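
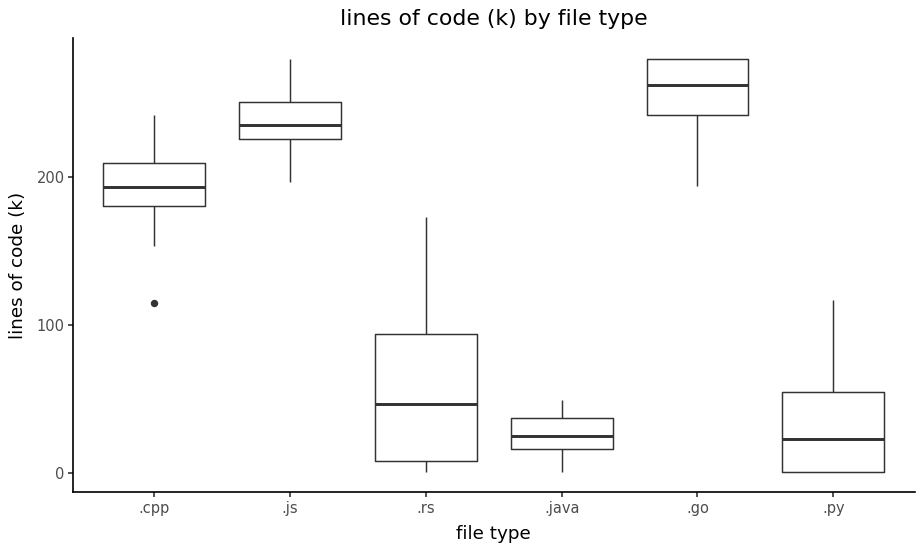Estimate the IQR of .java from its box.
Q3 ≈ 40, Q1 ≈ 20; IQR ≈ 20.

≈ 20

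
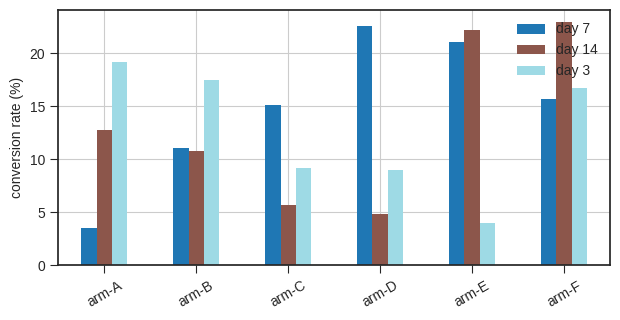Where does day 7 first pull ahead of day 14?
arm-A: day 7 ≈ 4 vs day 14 ≈ 12 (not yet); arm-B: day 7 ≈ 12 vs day 14 ≈ 10 (first crossover).

arm-B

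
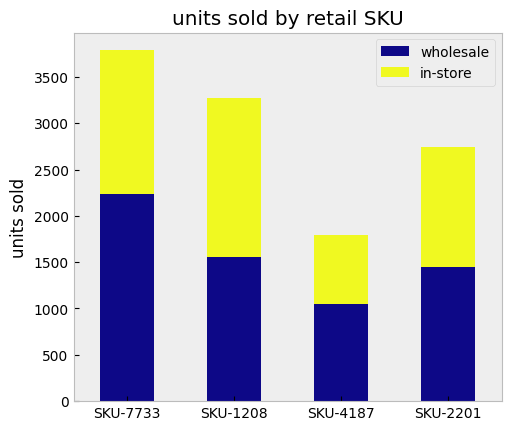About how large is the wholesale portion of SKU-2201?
≈ 1500

wholesale top ≈ 1500, bottom ≈ 0; segment ≈ 1500.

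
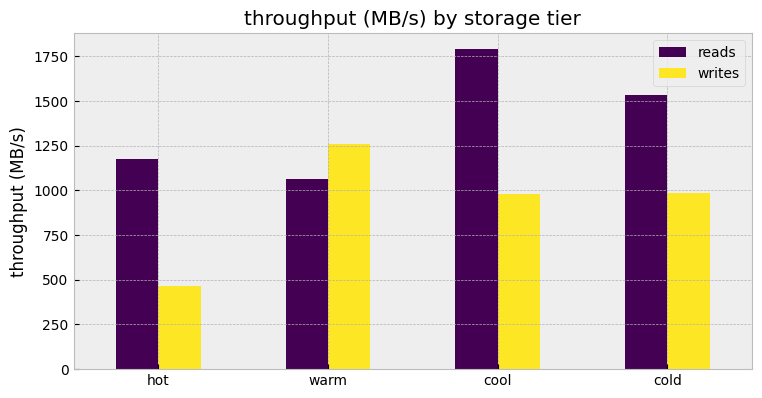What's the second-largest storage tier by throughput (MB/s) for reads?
cold

Top 3 for reads: cool ≈ 1800, cold ≈ 1600, hot ≈ 1200.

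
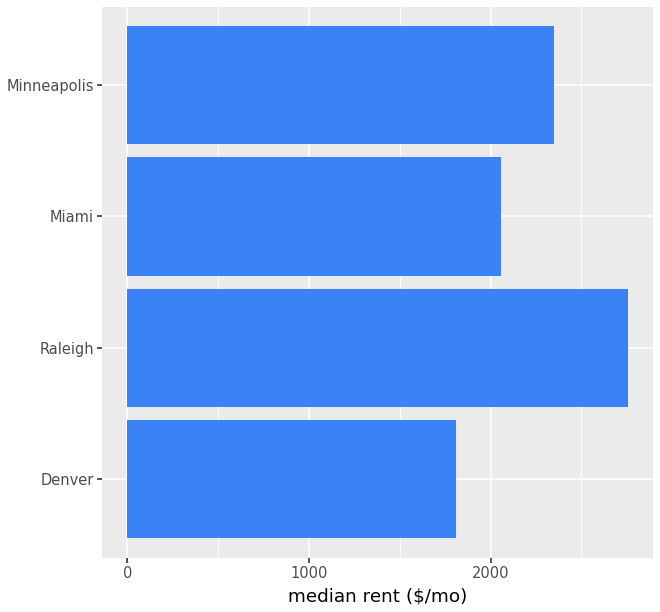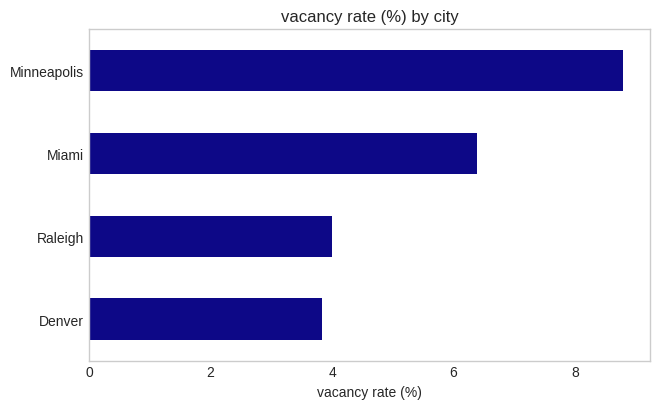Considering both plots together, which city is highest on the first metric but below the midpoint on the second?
Chart 2 median vacancy rate (%) ≈ 5; below-median cities: Denver, Raleigh. Among those, Raleigh has the highest median rent ($/mo) (≈ 3000).

Raleigh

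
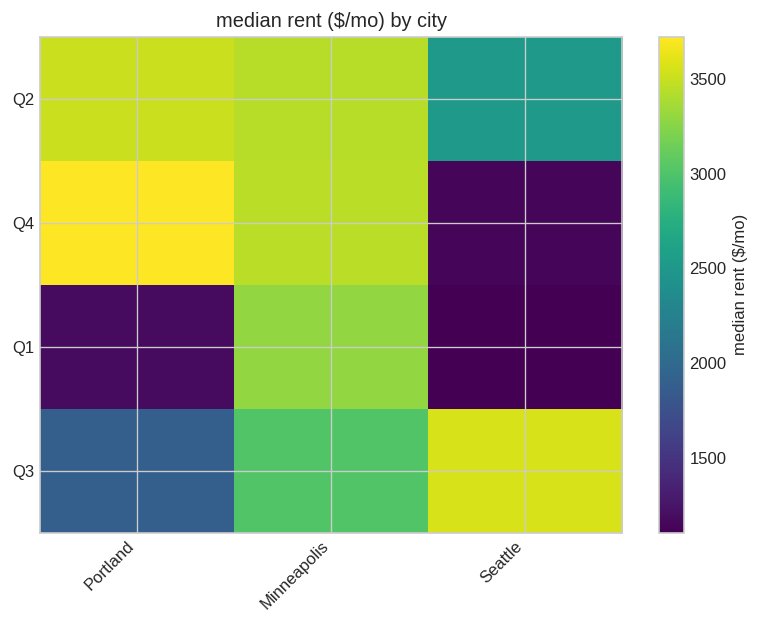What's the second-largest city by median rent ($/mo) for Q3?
Top 3 for Q3: Seattle ≈ 3500, Minneapolis ≈ 3000, Portland ≈ 2000.

Minneapolis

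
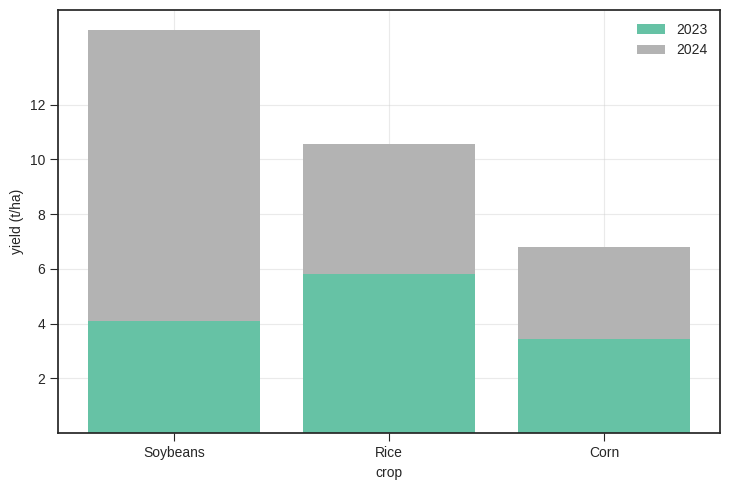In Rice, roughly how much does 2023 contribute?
≈ 6

2023 top ≈ 6, bottom ≈ 0; segment ≈ 6.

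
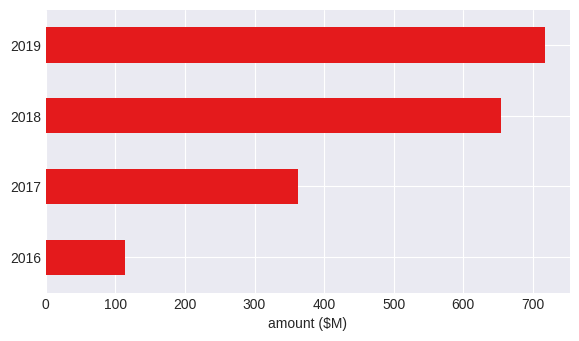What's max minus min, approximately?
Max 2019 ≈ 700, min 2016 ≈ 100; range ≈ 600.

≈ 600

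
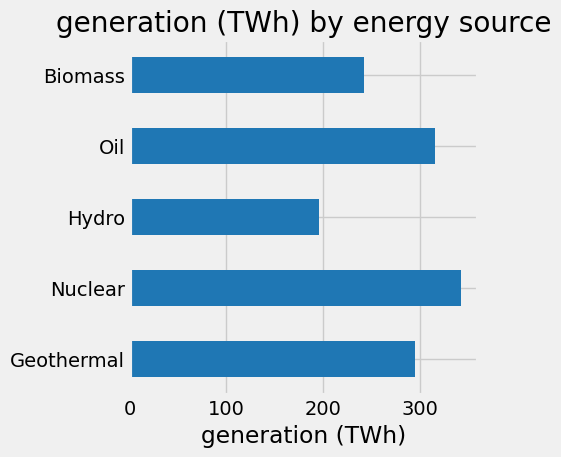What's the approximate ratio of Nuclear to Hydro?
Nuclear ≈ 350, Hydro ≈ 200; 350/200 ≈ 1.75.

≈ 1.75×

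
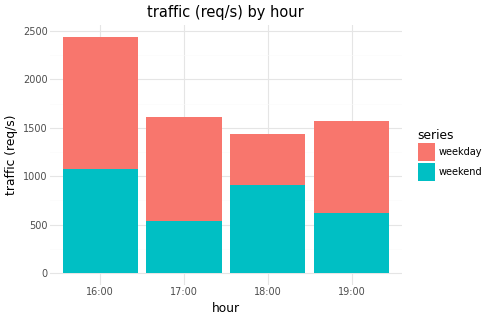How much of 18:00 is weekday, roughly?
≈ 500

weekday top ≈ 1500, bottom ≈ 1000; segment ≈ 500.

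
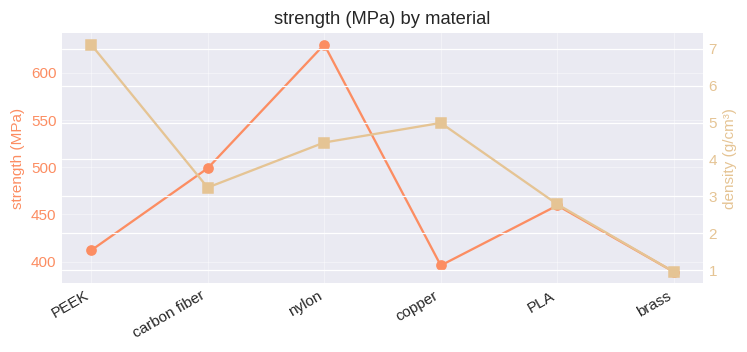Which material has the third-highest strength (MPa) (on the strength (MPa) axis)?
Top 4 (on the strength (MPa) axis): nylon ≈ 625, carbon fiber ≈ 500, PLA ≈ 450, PEEK ≈ 400.

PLA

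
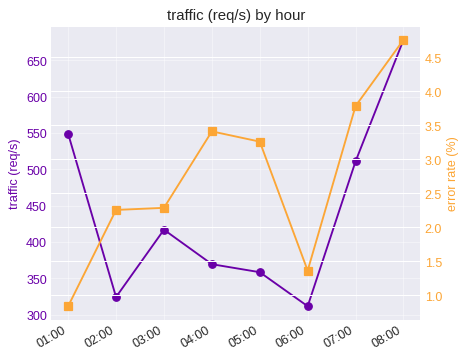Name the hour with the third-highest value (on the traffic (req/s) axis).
Top 4 (on the traffic (req/s) axis): 08:00 ≈ 700, 01:00 ≈ 550, 07:00 ≈ 500, 03:00 ≈ 400.

07:00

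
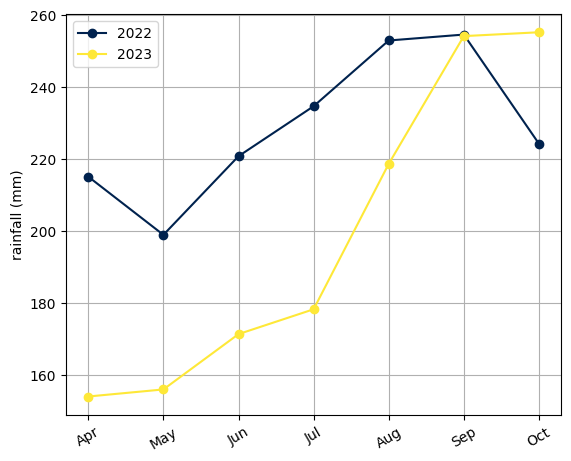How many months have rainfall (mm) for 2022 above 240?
2

Above 240: Aug, Sep.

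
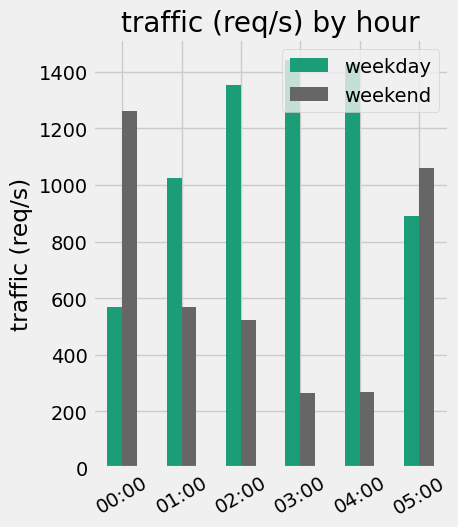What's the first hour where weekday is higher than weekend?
01:00

00:00: weekday ≈ 600 vs weekend ≈ 1200 (not yet); 01:00: weekday ≈ 1000 vs weekend ≈ 600 (first crossover).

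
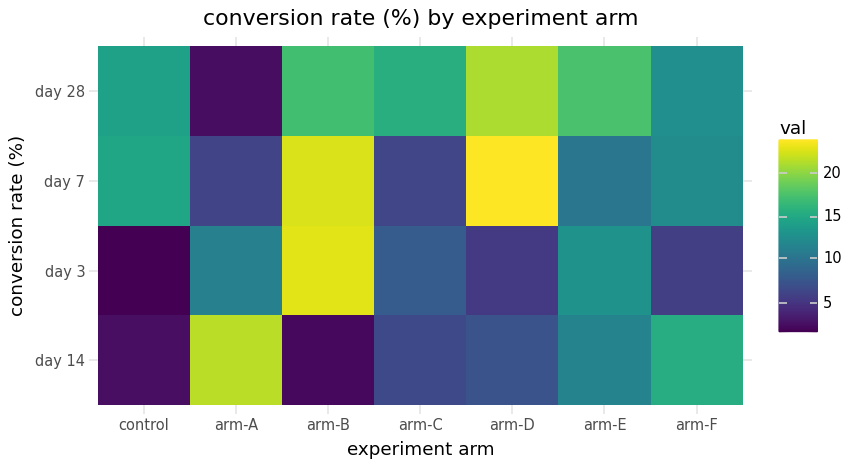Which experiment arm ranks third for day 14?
Top 4 for day 14: arm-A ≈ 22, arm-F ≈ 16, arm-E ≈ 12, arm-D ≈ 8.

arm-E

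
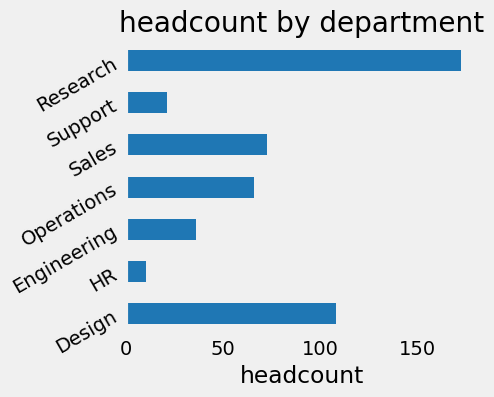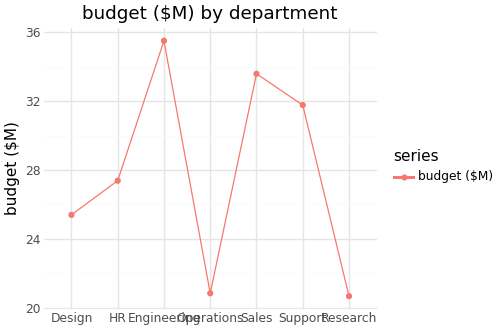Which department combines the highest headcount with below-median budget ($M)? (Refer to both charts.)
Chart 2 median budget ($M) ≈ 25; below-median departments: Design, Operations, Research. Among those, Research has the highest headcount (≈ 180).

Research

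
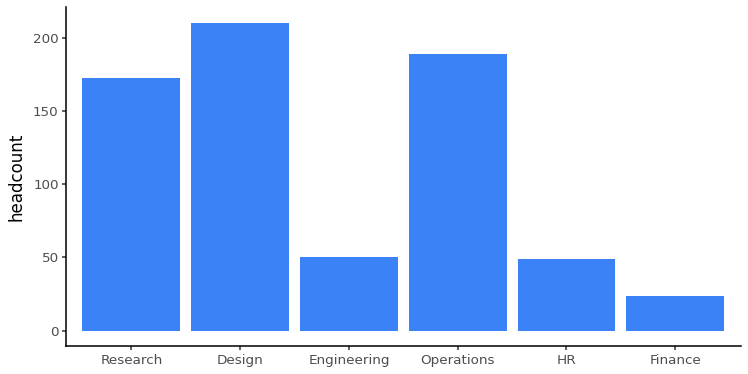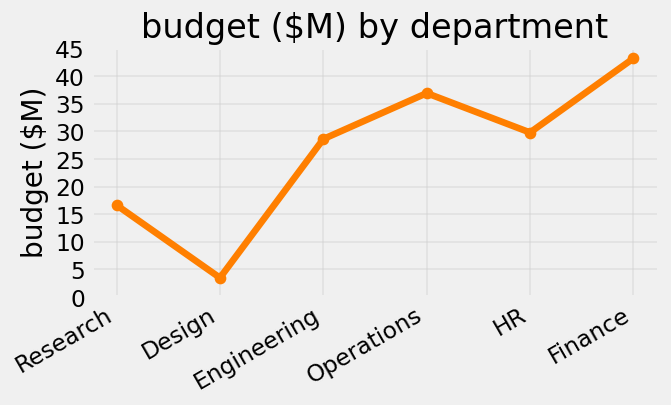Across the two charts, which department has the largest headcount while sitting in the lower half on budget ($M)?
Chart 2 median budget ($M) ≈ 30; below-median departments: Research, Design, Engineering. Among those, Design has the highest headcount (≈ 220).

Design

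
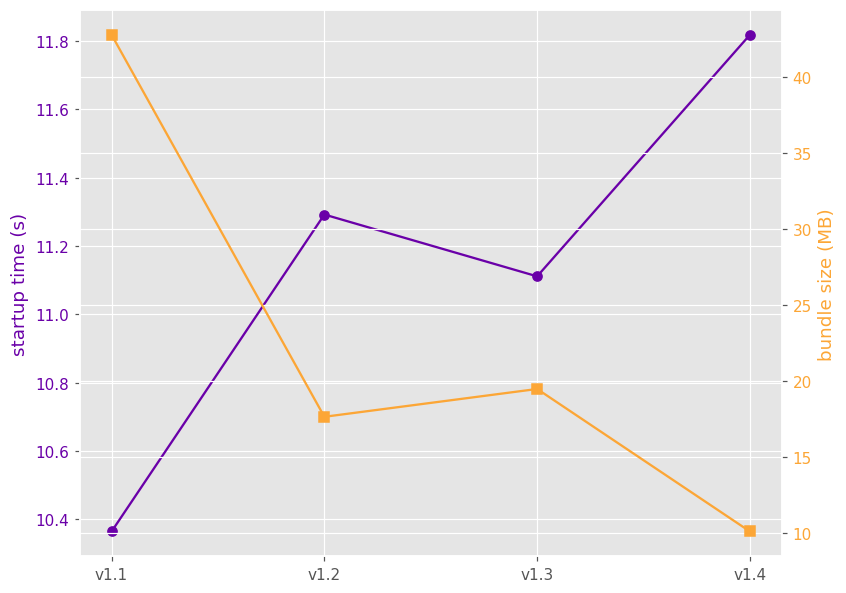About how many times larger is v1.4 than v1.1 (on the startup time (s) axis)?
v1.4 ≈ 11.8, v1.1 ≈ 10.4; 11.8/10.4 ≈ 1.13.

≈ 1.13×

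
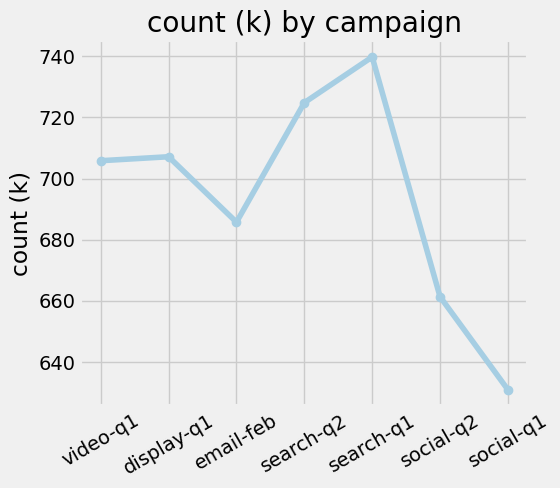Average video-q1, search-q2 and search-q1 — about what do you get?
(710 + 720 + 740) / 3 ≈ 723.

≈ 723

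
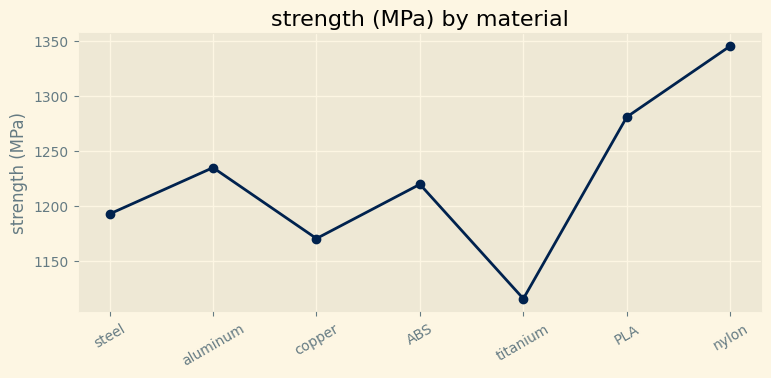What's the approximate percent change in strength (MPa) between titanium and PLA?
titanium ≈ 1120, PLA ≈ 1280; (1280 − 1120) / 1120 ≈ +14.3%.

≈ +14.3%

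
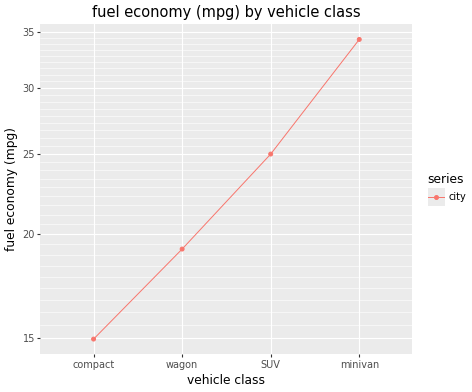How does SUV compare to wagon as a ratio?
≈ 1.2×

SUV ≈ 24, wagon ≈ 20; 24/20 ≈ 1.2.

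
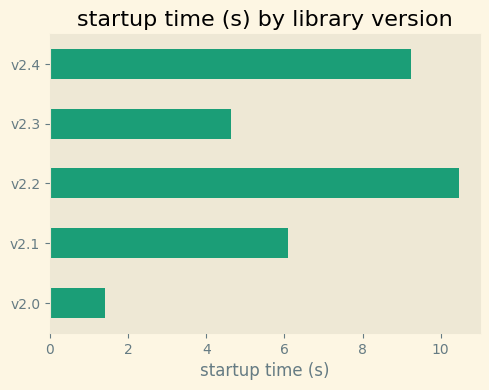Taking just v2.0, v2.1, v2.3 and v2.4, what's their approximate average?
≈ 5

(1 + 6 + 5 + 9) / 4 ≈ 5.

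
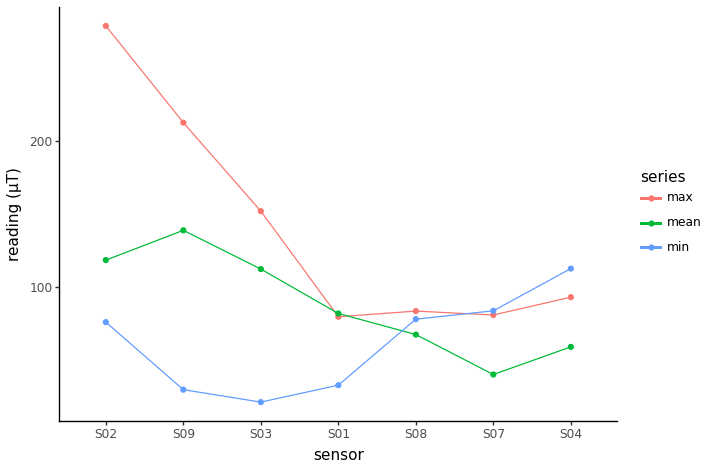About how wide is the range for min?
≈ 100

Max S04 ≈ 125, min S03 ≈ 25; range ≈ 100.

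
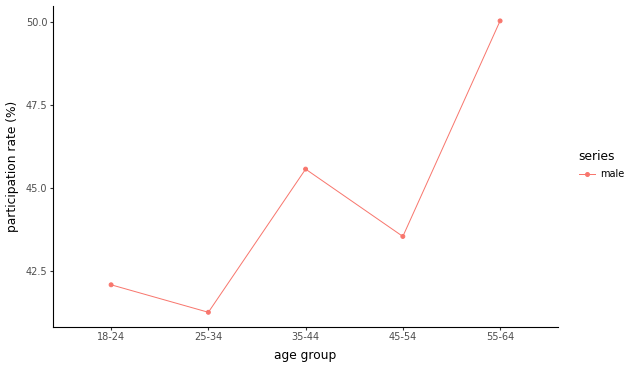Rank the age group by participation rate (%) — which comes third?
Top 4: 55-64 ≈ 50, 35-44 ≈ 46, 45-54 ≈ 44, 18-24 ≈ 42.

45-54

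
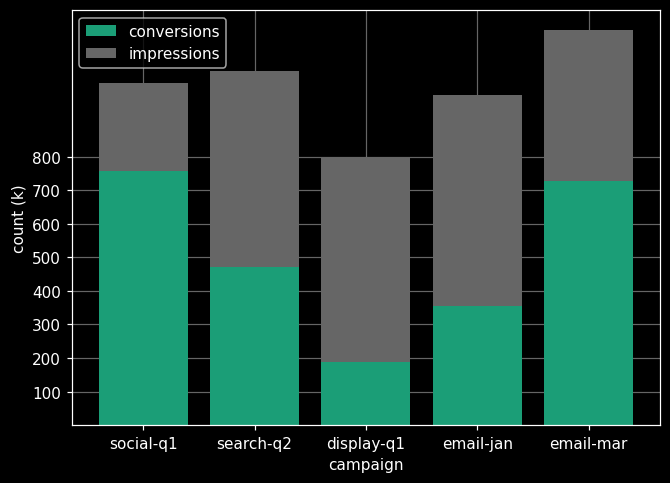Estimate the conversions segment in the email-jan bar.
≈ 400

conversions top ≈ 400, bottom ≈ 0; segment ≈ 400.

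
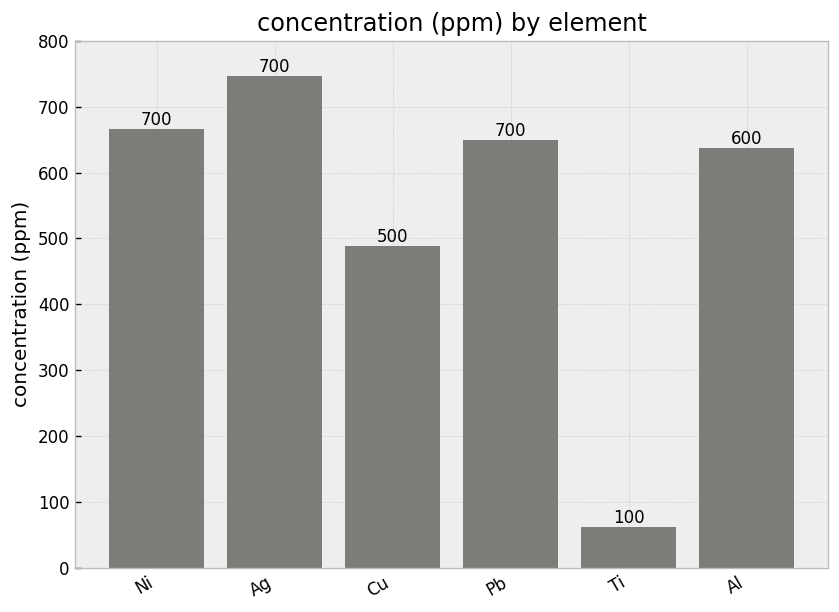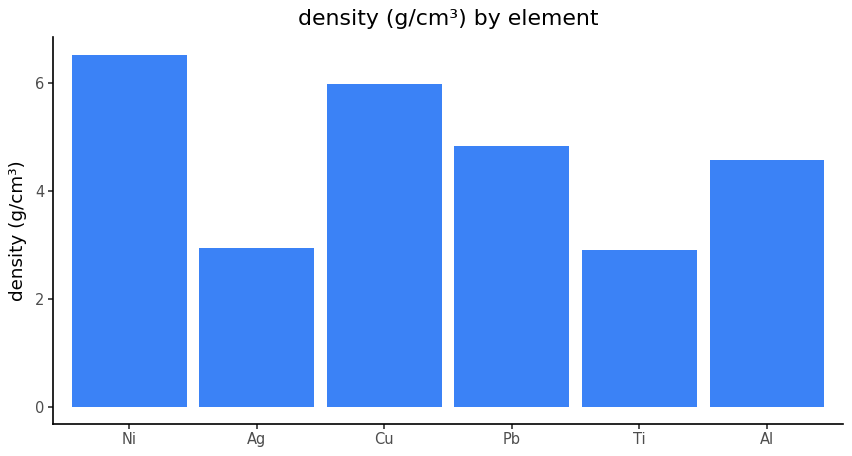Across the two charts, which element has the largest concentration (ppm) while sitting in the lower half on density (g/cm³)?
Ag

Chart 2 median density (g/cm³) ≈ 5; below-median elements: Ag, Ti, Al. Among those, Ag has the highest concentration (ppm) (≈ 700).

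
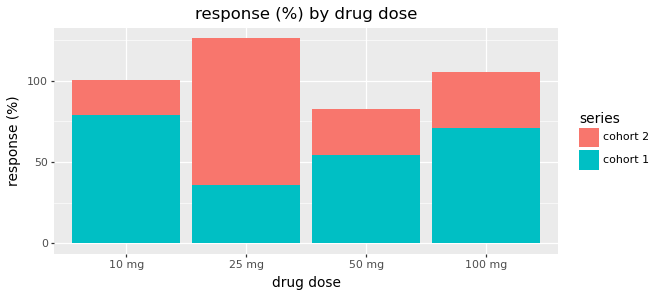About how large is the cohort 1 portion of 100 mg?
≈ 80

cohort 1 top ≈ 80, bottom ≈ 0; segment ≈ 80.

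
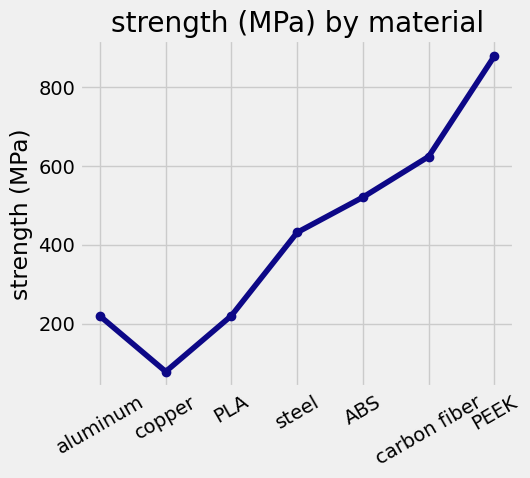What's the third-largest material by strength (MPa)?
Top 4: PEEK ≈ 900, carbon fiber ≈ 600, ABS ≈ 500, steel ≈ 400.

ABS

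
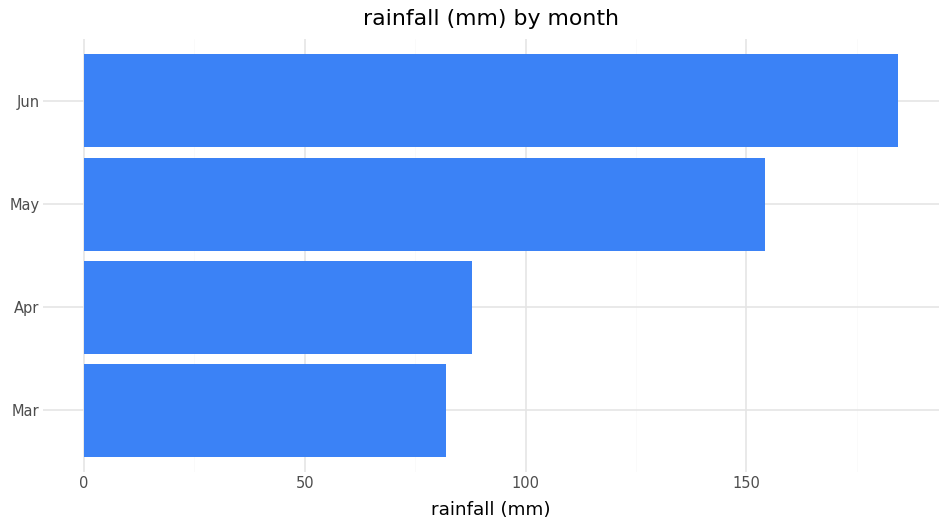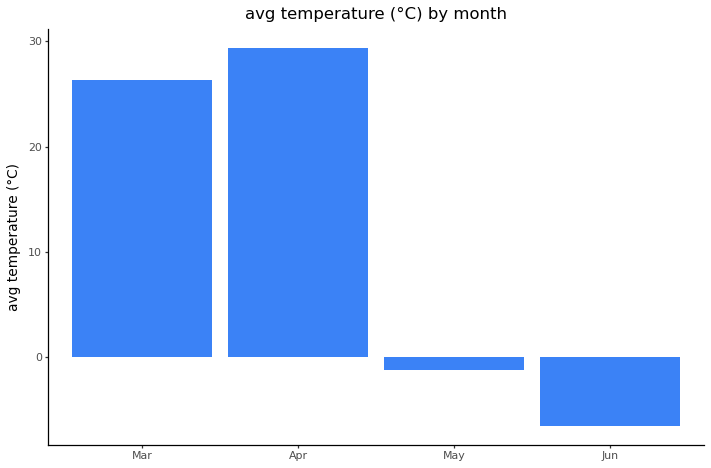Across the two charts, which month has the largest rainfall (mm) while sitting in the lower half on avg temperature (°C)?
Chart 2 median avg temperature (°C) ≈ 15; below-median months: May, Jun. Among those, Jun has the highest rainfall (mm) (≈ 180).

Jun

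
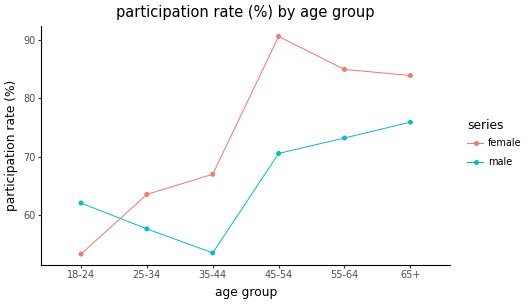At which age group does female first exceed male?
25-34

18-24: female ≈ 55 vs male ≈ 60 (not yet); 25-34: female ≈ 65 vs male ≈ 60 (first crossover).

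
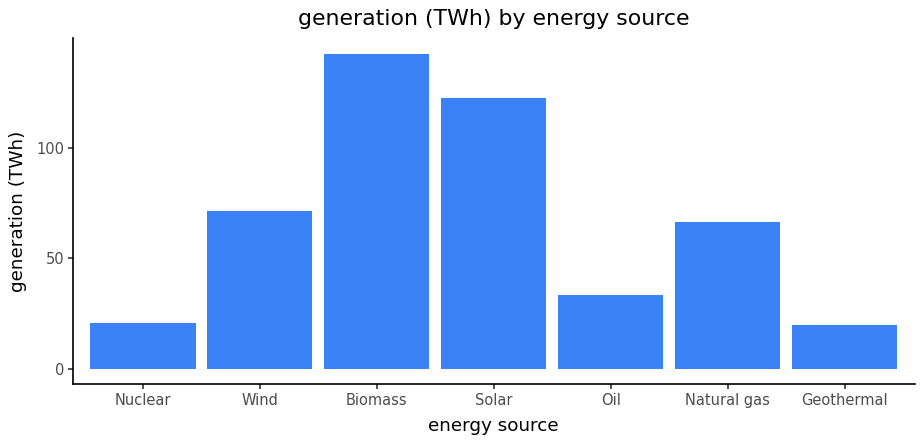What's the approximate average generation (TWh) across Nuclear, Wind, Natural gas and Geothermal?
(20 + 80 + 60 + 20) / 4 ≈ 45.

≈ 45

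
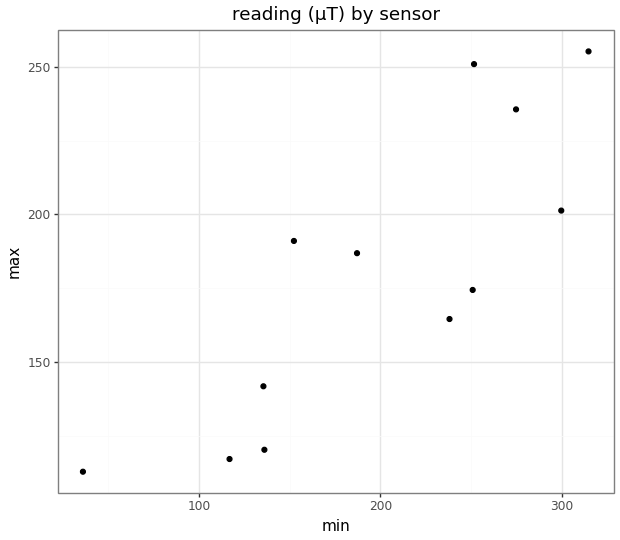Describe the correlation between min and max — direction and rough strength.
positive, strong

Points are positively correlated; strong (|r| ≈ 0.8).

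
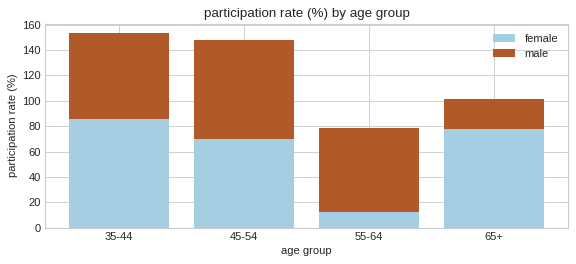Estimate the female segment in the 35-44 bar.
female top ≈ 80, bottom ≈ 0; segment ≈ 80.

≈ 80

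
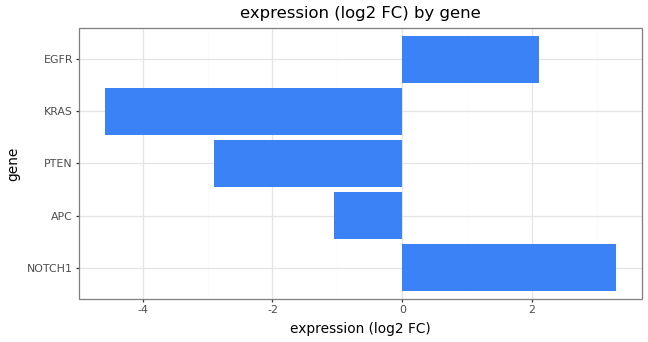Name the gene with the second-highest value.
EGFR

Top 3: NOTCH1 ≈ 3, EGFR ≈ 2, APC ≈ -1.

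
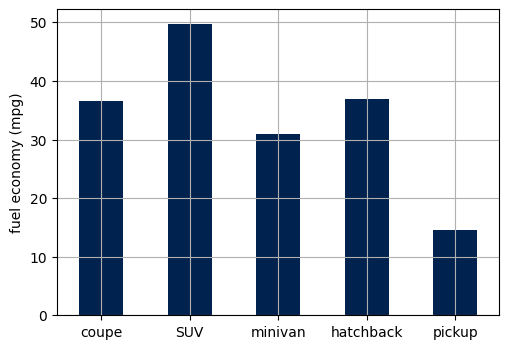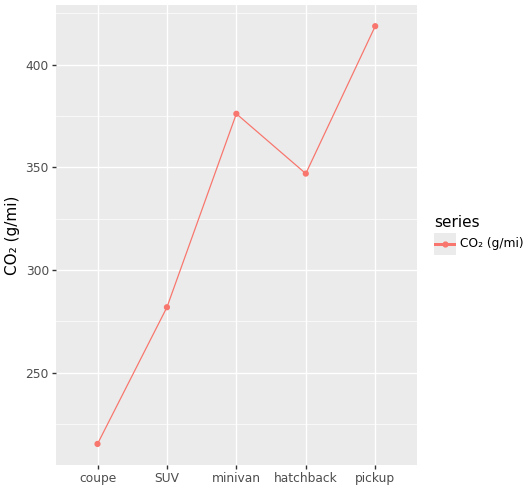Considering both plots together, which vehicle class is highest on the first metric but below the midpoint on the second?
Chart 2 median CO₂ (g/mi) ≈ 350; below-median vehicle classes: coupe, SUV. Among those, SUV has the highest fuel economy (mpg) (≈ 50).

SUV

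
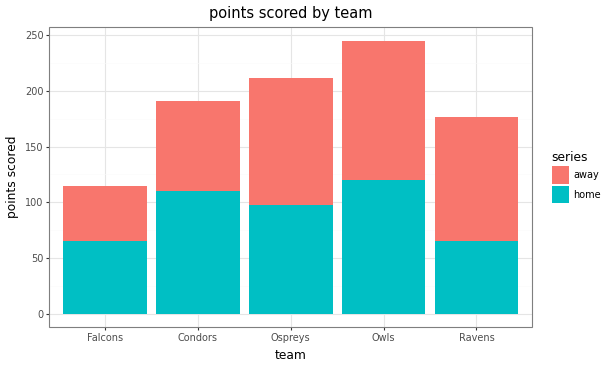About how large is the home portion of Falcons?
home top ≈ 75, bottom ≈ 0; segment ≈ 75.

≈ 75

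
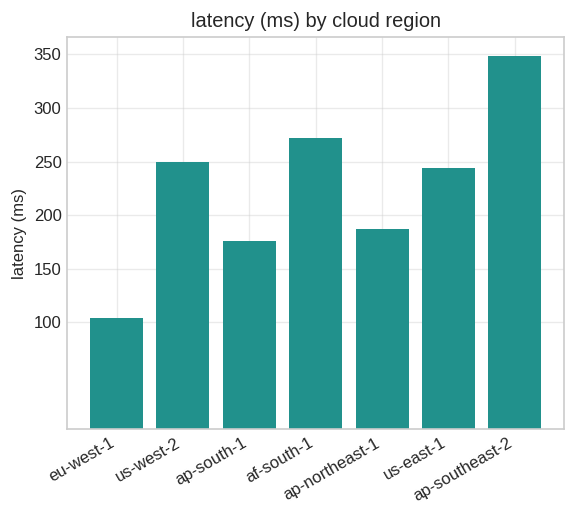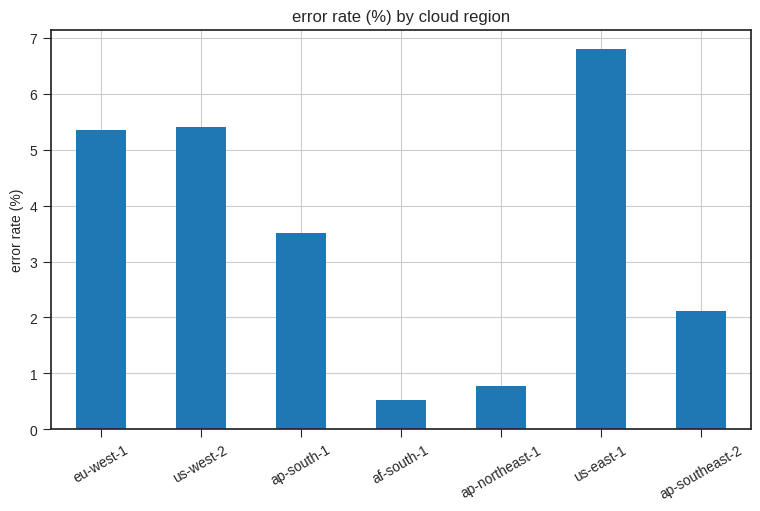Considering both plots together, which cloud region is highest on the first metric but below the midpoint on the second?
ap-southeast-2

Chart 2 median error rate (%) ≈ 4; below-median cloud regions: af-south-1, ap-northeast-1, ap-southeast-2. Among those, ap-southeast-2 has the highest latency (ms) (≈ 350).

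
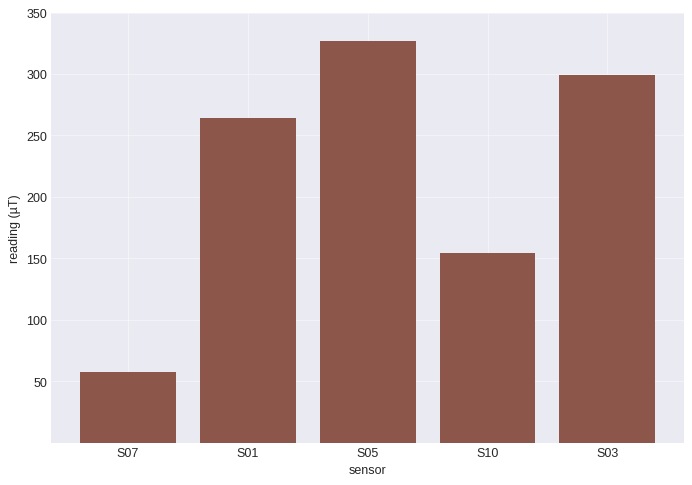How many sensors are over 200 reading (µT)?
Above 200: S01, S05, S03.

3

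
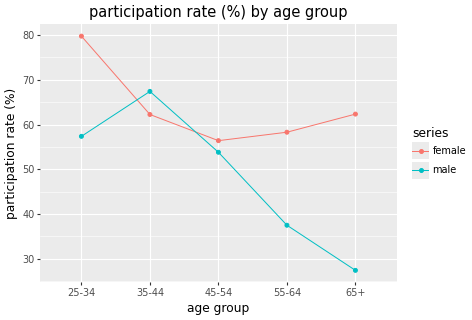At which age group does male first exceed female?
35-44

25-34: male ≈ 55 vs female ≈ 80 (not yet); 35-44: male ≈ 65 vs female ≈ 60 (first crossover).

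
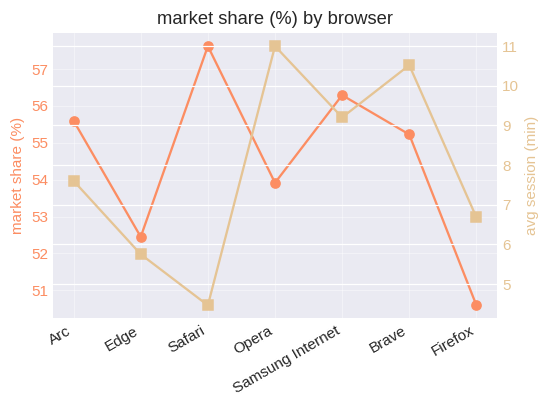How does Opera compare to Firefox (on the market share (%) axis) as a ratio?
Opera ≈ 54, Firefox ≈ 51; 54/51 ≈ 1.06.

≈ 1.06×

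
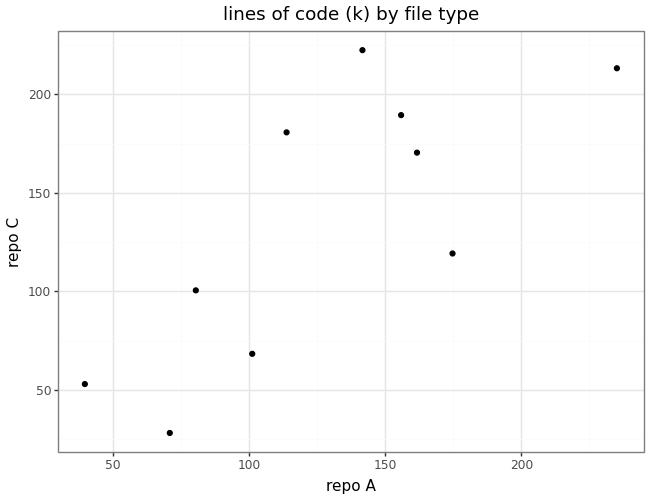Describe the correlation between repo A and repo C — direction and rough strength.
positive, strong

Points are positively correlated; strong (|r| ≈ 0.8).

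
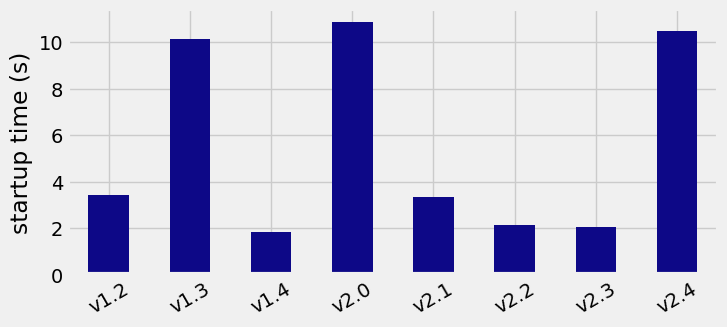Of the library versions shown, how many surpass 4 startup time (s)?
Above 4: v1.3, v2.0, v2.4.

3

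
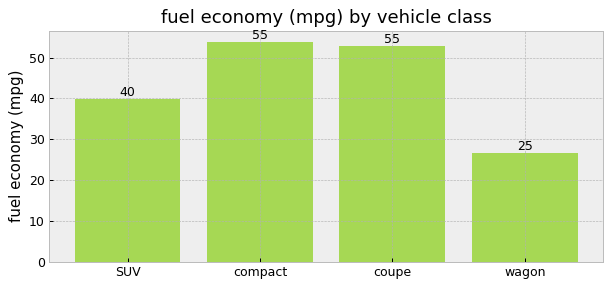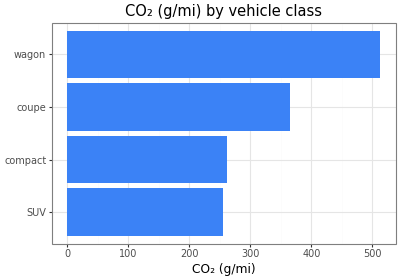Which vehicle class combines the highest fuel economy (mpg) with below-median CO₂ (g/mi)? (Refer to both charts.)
Chart 2 median CO₂ (g/mi) ≈ 300; below-median vehicle classes: SUV, compact. Among those, compact has the highest fuel economy (mpg) (≈ 55).

compact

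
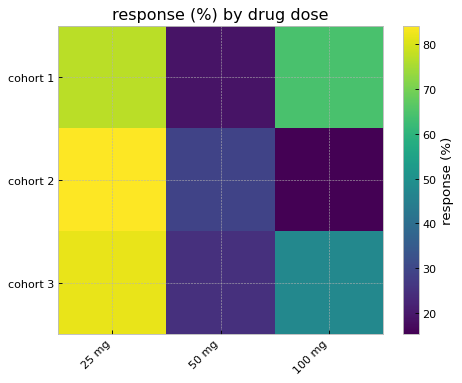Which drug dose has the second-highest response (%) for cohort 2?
Top 3 for cohort 2: 25 mg ≈ 80, 50 mg ≈ 30, 100 mg ≈ 20.

50 mg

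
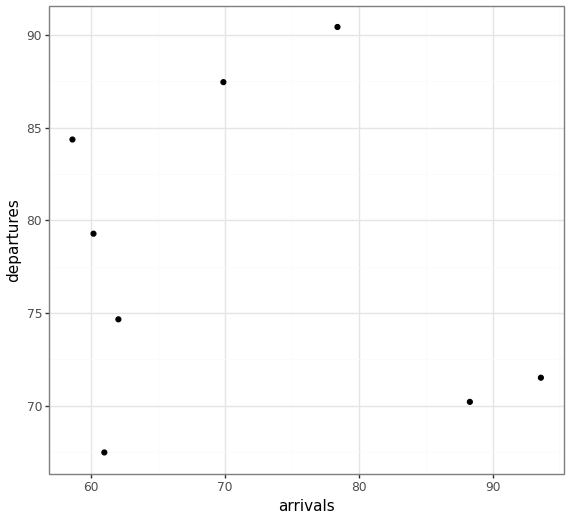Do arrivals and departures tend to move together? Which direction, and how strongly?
Points are roughly uncorrelated; weak (|r| ≈ 0.2).

no clear correlation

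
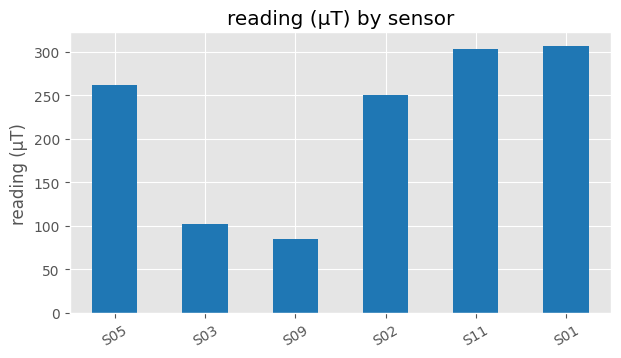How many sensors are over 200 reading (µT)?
Above 200: S05, S02, S11, S01.

4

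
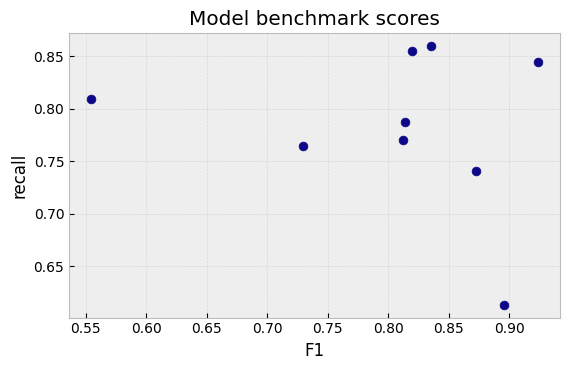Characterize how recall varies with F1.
no clear correlation

Points are roughly uncorrelated; weak (|r| ≈ 0.2).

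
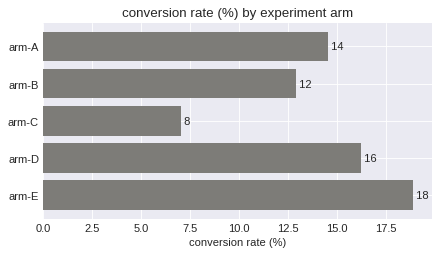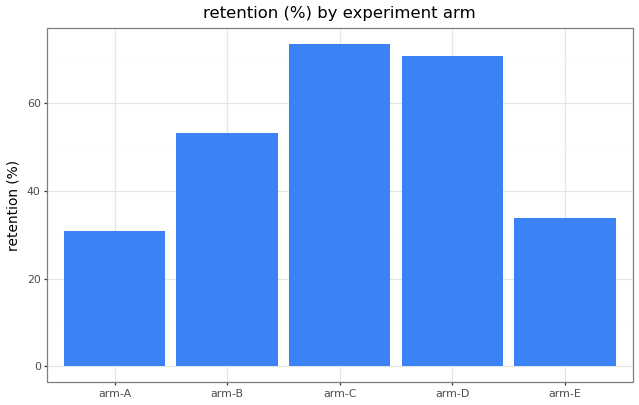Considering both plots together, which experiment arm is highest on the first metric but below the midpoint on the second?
Chart 2 median retention (%) ≈ 50; below-median experiment arms: arm-A, arm-E. Among those, arm-E has the highest conversion rate (%) (≈ 18).

arm-E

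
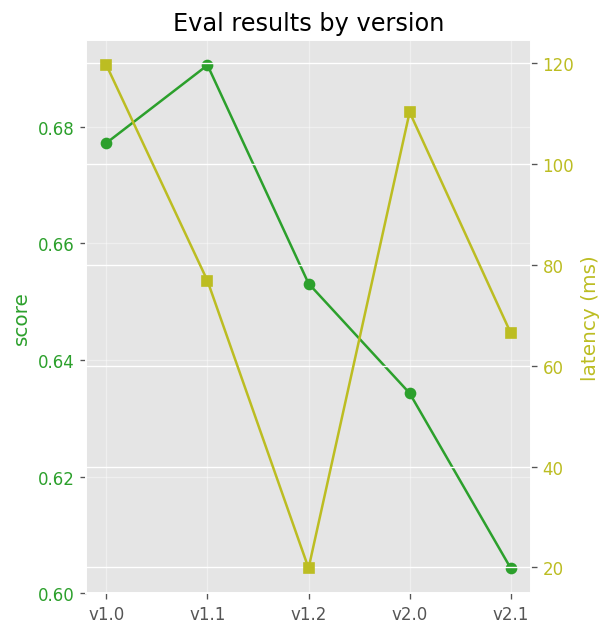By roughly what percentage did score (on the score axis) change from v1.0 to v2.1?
v1.0 ≈ 0.68, v2.1 ≈ 0.60; (0.60 − 0.68) / 0.68 ≈ -11.8%.

≈ -11.8%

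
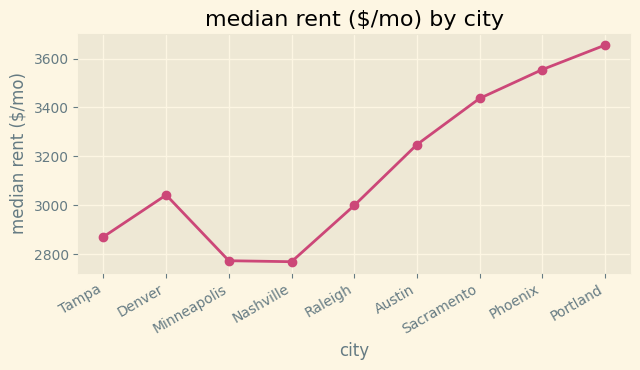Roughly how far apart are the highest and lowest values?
Max Portland ≈ 3700, min Nashville ≈ 2800; range ≈ 900.

≈ 900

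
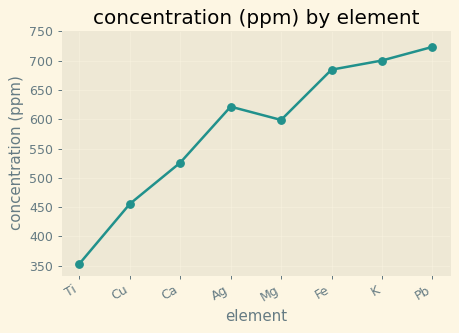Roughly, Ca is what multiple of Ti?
≈ 1.57×

Ca ≈ 550, Ti ≈ 350; 550/350 ≈ 1.57.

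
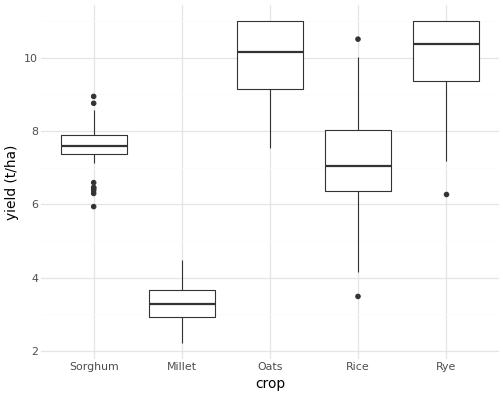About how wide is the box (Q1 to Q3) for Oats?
Q3 ≈ 11, Q1 ≈ 9; IQR ≈ 2.

≈ 2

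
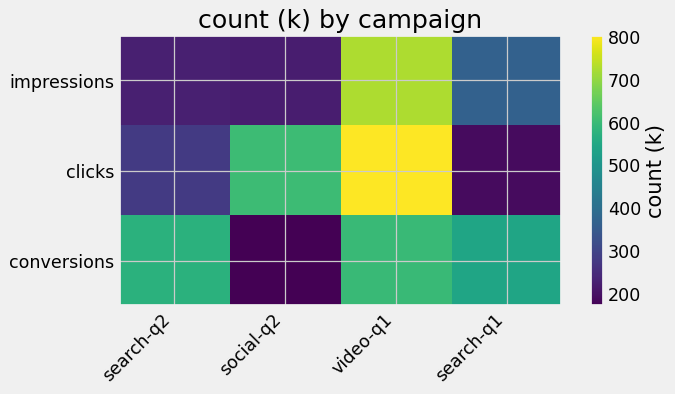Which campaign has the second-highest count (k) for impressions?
search-q1

Top 3 for impressions: video-q1 ≈ 700, search-q1 ≈ 400, search-q2 ≈ 200.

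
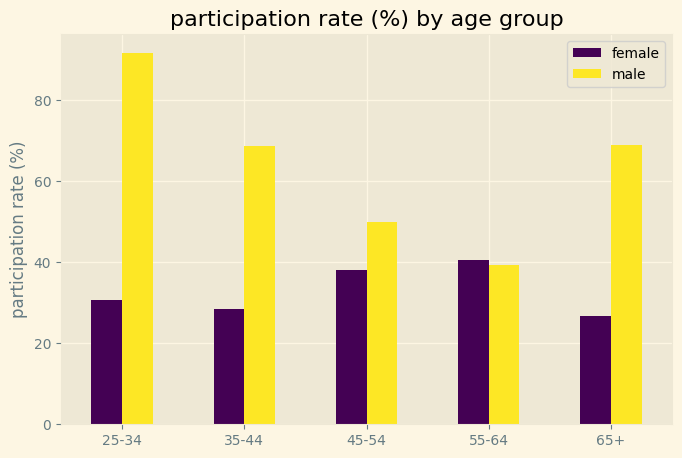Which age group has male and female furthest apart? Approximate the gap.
25-34: male ≈ 90, female ≈ 30 → gap ≈ 60. Next-largest (65+) is only ≈ 40.

25-34, ≈ 60 %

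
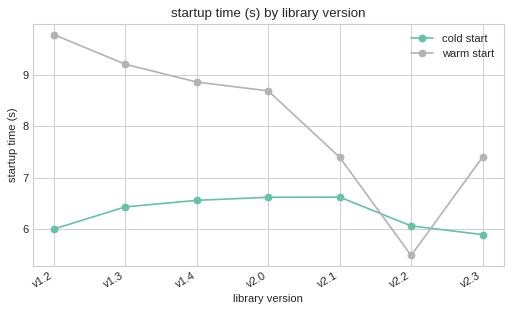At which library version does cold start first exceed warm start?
v2.1: cold start ≈ 6.5 vs warm start ≈ 7.5 (not yet); v2.2: cold start ≈ 6.0 vs warm start ≈ 5.5 (first crossover).

v2.2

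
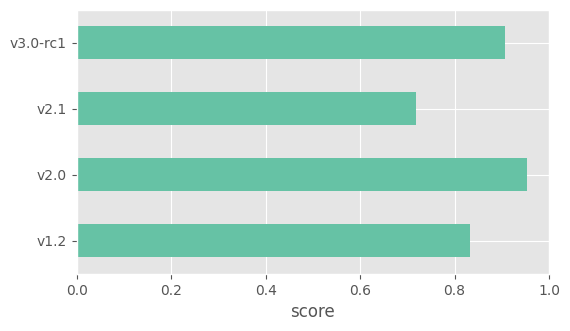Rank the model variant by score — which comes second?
v3.0-rc1

Top 3: v2.0 ≈ 1.0, v3.0-rc1 ≈ 0.9, v1.2 ≈ 0.8.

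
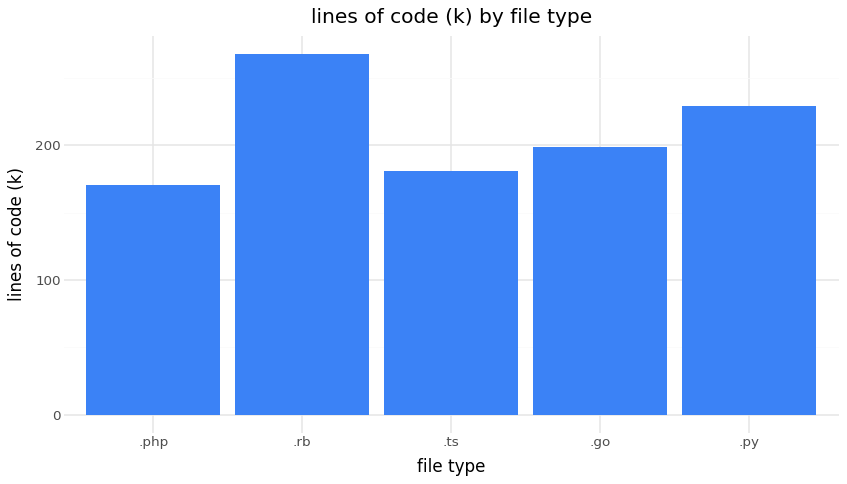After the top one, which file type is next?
Top 3: .rb ≈ 275, .py ≈ 225, .go ≈ 200.

.py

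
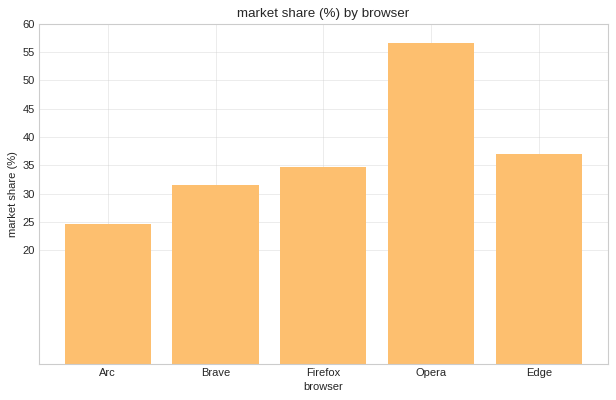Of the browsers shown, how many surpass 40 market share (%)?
Above 40: Opera.

1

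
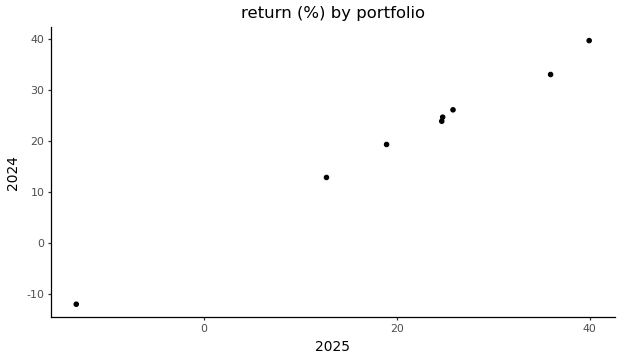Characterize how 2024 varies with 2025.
positive, strong

Points are positively correlated; strong (|r| ≈ 1.0).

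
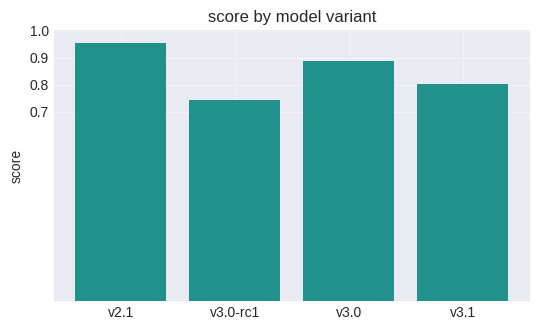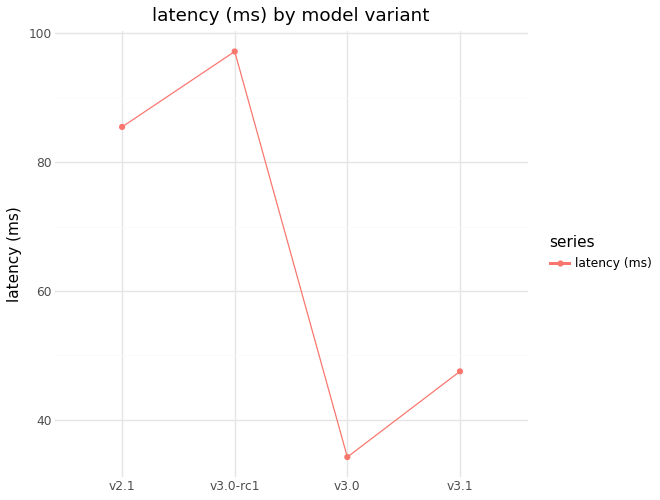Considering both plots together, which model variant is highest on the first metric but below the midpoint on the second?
v3.0

Chart 2 median latency (ms) ≈ 70; below-median model variants: v3.0, v3.1. Among those, v3.0 has the highest score (≈ 0.9).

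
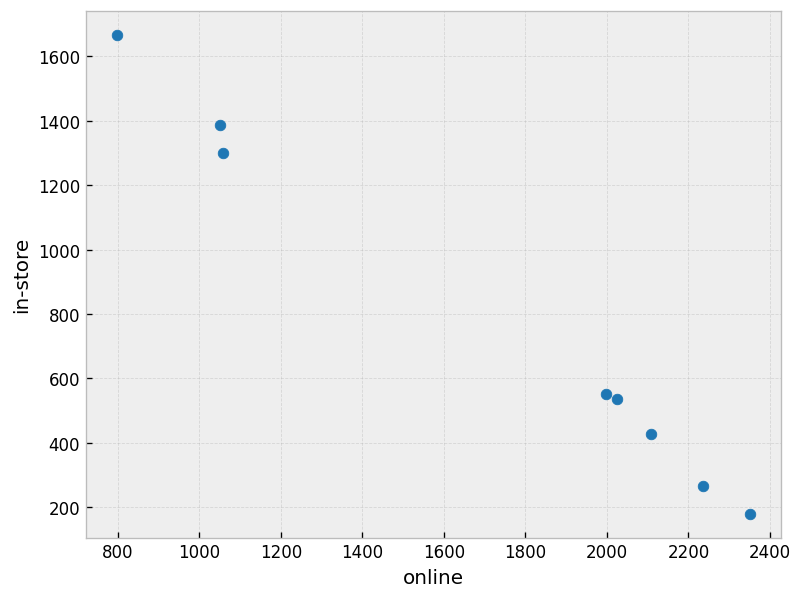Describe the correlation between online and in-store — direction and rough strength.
Points are negatively correlated; strong (|r| ≈ 1.0).

negative, strong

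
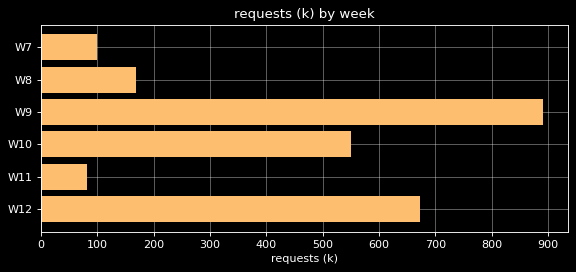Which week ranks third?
W10

Top 4: W9 ≈ 900, W12 ≈ 700, W10 ≈ 600, W8 ≈ 200.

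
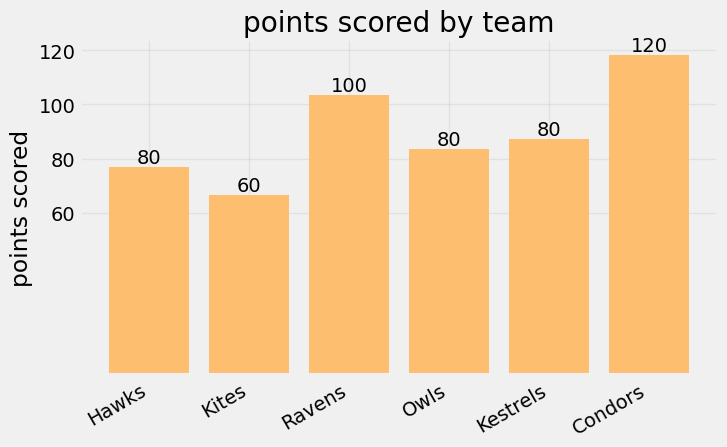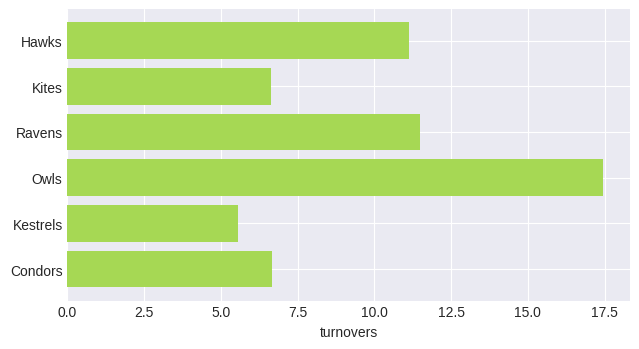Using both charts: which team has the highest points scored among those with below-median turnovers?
Condors

Chart 2 median turnovers ≈ 8; below-median teams: Kites, Kestrels, Condors. Among those, Condors has the highest points scored (≈ 120).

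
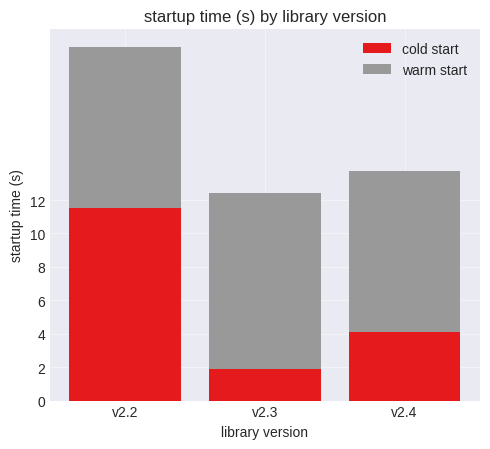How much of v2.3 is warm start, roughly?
≈ 10

warm start top ≈ 12, bottom ≈ 2; segment ≈ 10.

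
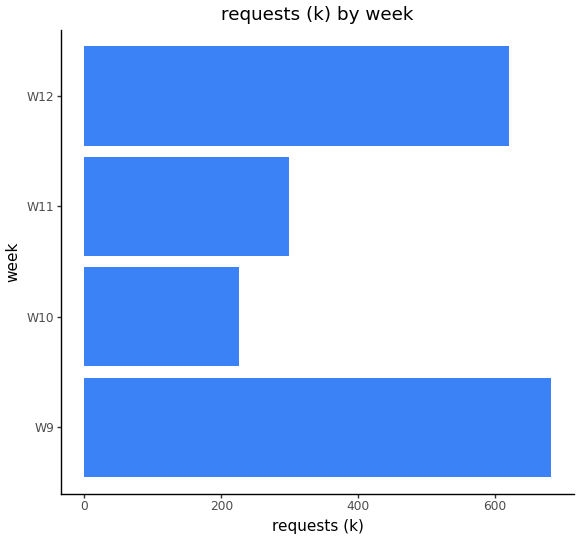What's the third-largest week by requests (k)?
Top 4: W9 ≈ 700, W12 ≈ 600, W11 ≈ 300, W10 ≈ 200.

W11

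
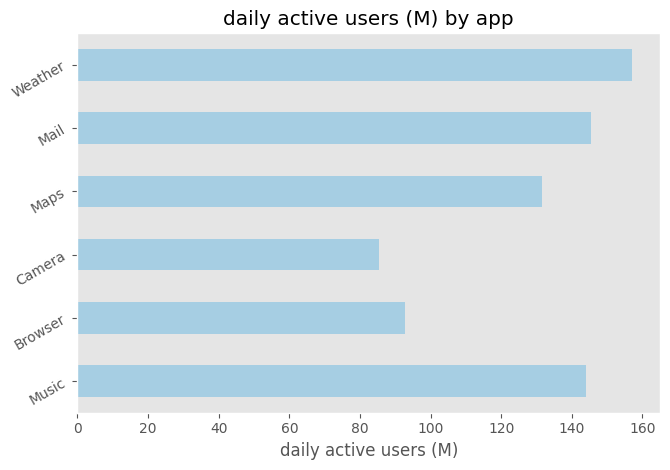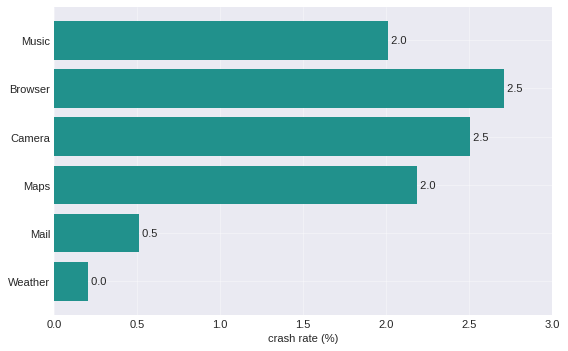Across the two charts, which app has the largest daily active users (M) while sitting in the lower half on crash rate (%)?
Chart 2 median crash rate (%) ≈ 2; below-median apps: Music, Mail, Weather. Among those, Weather has the highest daily active users (M) (≈ 160).

Weather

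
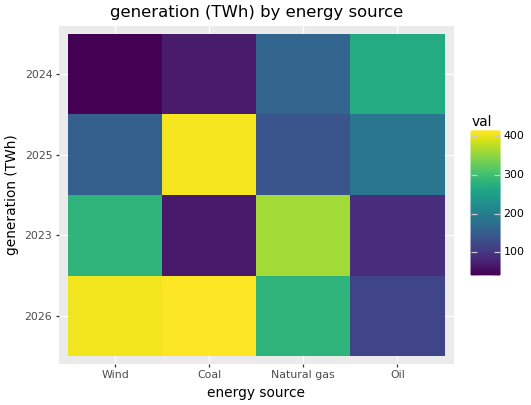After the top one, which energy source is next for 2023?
Wind

Top 3 for 2023: Natural gas ≈ 350, Wind ≈ 300, Oil ≈ 100.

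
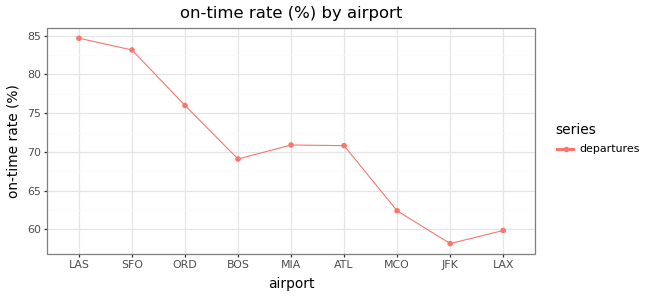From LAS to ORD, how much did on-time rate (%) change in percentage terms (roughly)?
≈ -11.8%

LAS ≈ 85, ORD ≈ 75; (75 − 85) / 85 ≈ -11.8%.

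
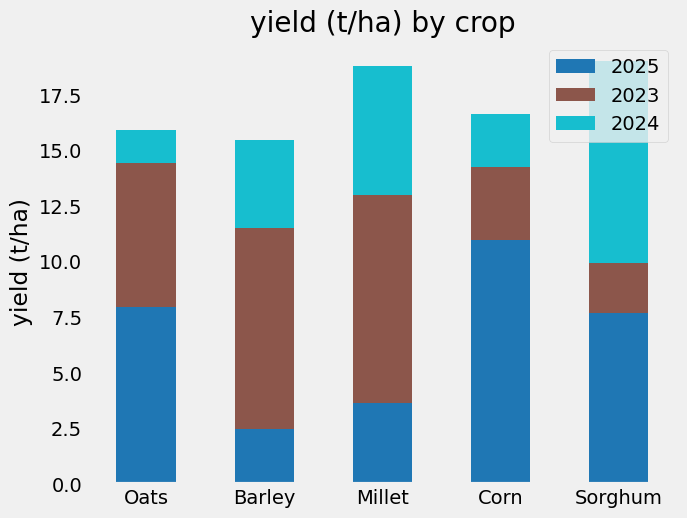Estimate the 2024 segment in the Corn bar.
2024 top ≈ 16, bottom ≈ 14; segment ≈ 2.

≈ 2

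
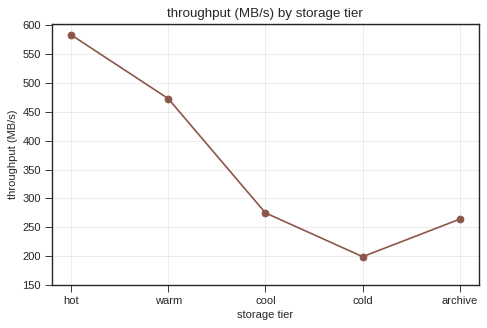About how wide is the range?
Max hot ≈ 600, min cold ≈ 200; range ≈ 400.

≈ 400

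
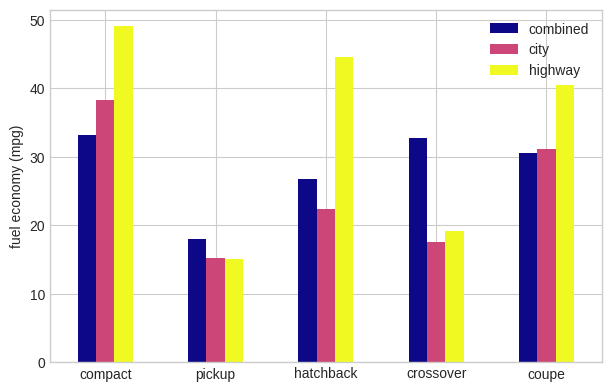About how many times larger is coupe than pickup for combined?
coupe ≈ 30, pickup ≈ 20; 30/20 ≈ 1.5.

≈ 1.5×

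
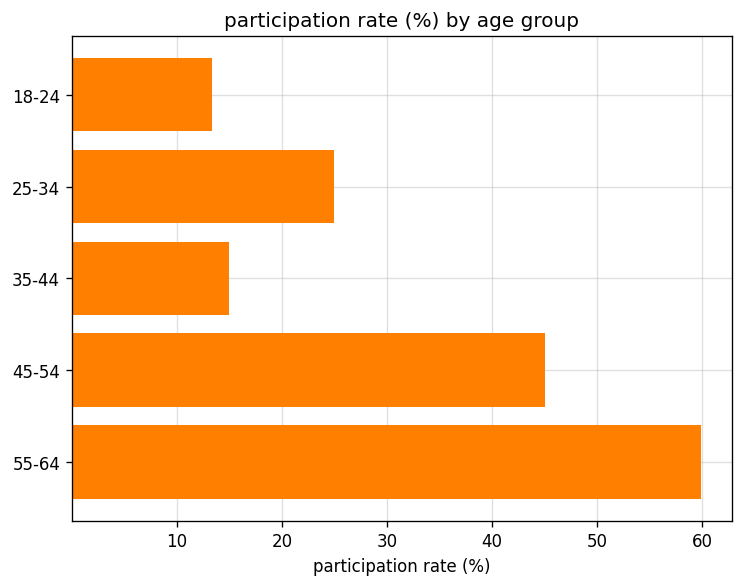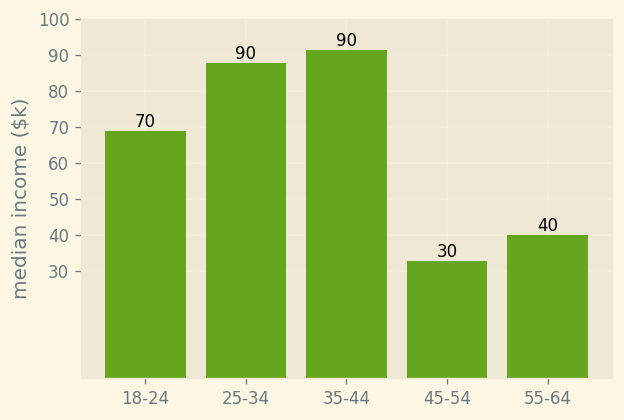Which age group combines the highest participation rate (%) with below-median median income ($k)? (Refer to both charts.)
55-64

Chart 2 median median income ($k) ≈ 70; below-median age groups: 45-54, 55-64. Among those, 55-64 has the highest participation rate (%) (≈ 60).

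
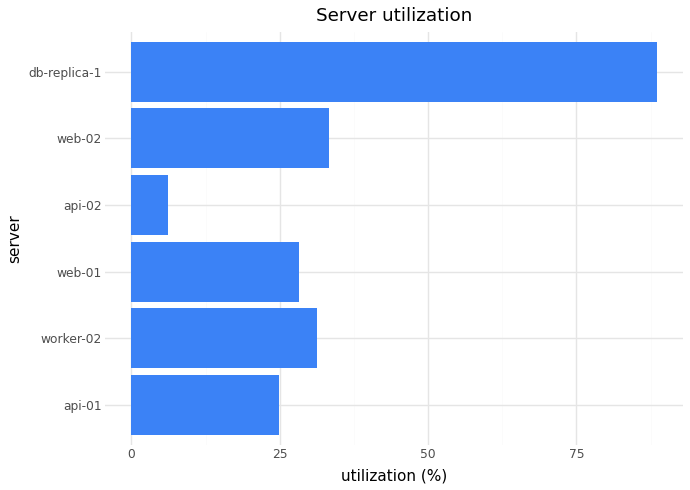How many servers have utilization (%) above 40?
Above 40: db-replica-1.

1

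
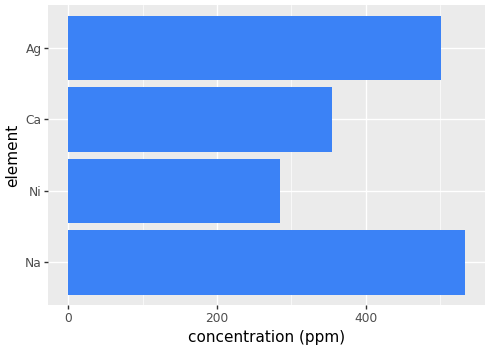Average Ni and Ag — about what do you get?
≈ 400

(300 + 500) / 2 ≈ 400.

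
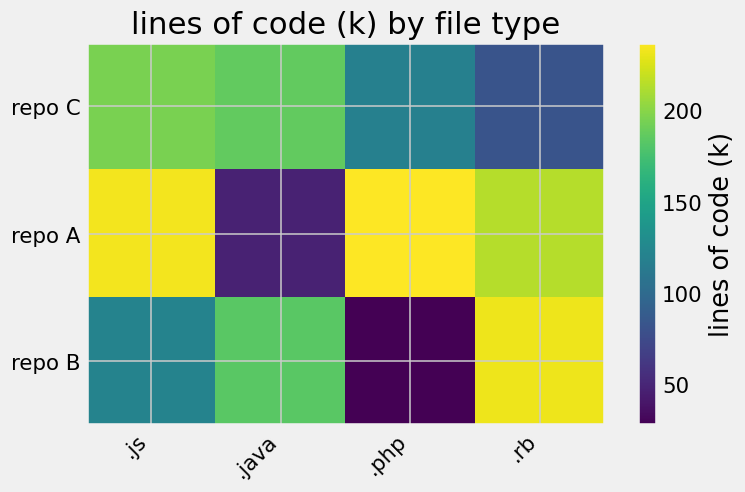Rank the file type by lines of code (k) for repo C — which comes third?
Top 4 for repo C: .js ≈ 200, .java ≈ 180, .php ≈ 120, .rb ≈ 80.

.php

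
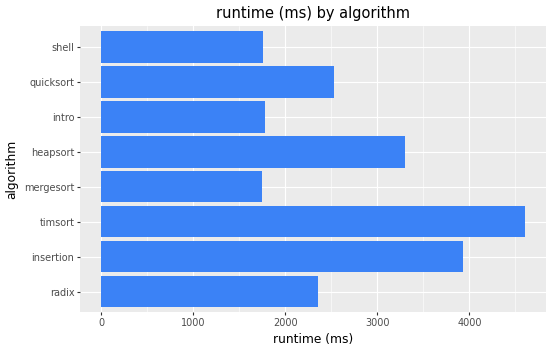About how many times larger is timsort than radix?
timsort ≈ 4500, radix ≈ 2500; 4500/2500 ≈ 1.8.

≈ 1.8×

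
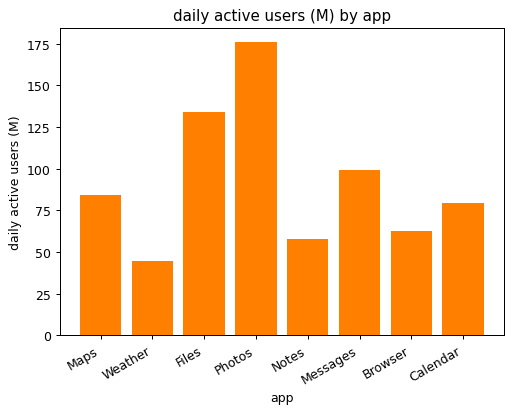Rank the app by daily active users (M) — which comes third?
Messages

Top 4: Photos ≈ 180, Files ≈ 140, Messages ≈ 100, Maps ≈ 80.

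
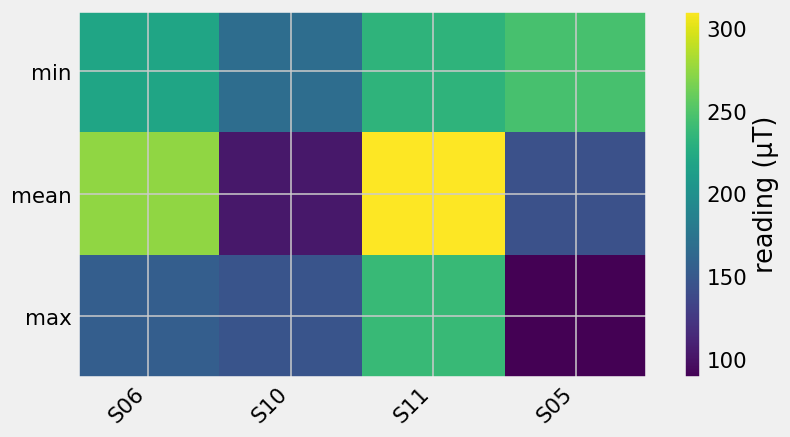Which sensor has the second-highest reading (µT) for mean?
Top 3 for mean: S11 ≈ 320, S06 ≈ 280, S05 ≈ 140.

S06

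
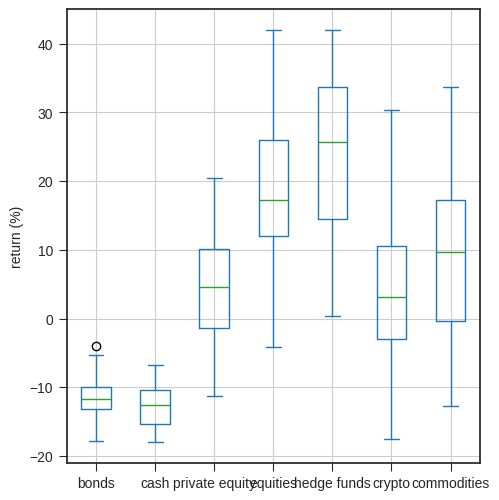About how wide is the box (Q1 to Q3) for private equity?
Q3 ≈ 10, Q1 ≈ 0; IQR ≈ 10.

≈ 10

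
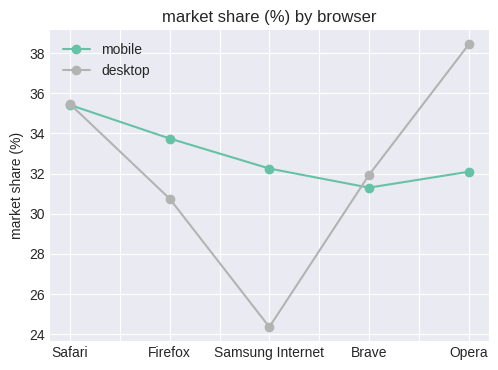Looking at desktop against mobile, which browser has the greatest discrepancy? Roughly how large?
Samsung Internet, ≈ 8 %

Samsung Internet: desktop ≈ 24, mobile ≈ 32 → gap ≈ 8. Next-largest (Opera) is only ≈ 6.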